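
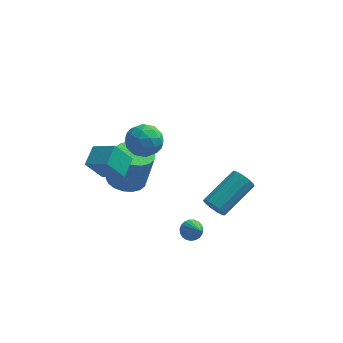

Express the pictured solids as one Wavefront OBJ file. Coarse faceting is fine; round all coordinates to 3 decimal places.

v -3.006 3.767 -4.156
v -2.124 3.982 -4.354
v -1.691 3.969 -2.443
v -2.574 3.753 -2.244
v -2.302 4.354 -4.311
v -1.869 4.341 -2.4
v -2.62 4.608 -4.238
v -2.187 4.595 -2.326
v -3.014 4.696 -4.148
v -2.581 4.683 -2.236
v -3.407 4.6 -4.059
v -2.974 4.587 -2.148
v -3.72 4.339 -3.99
v -3.287 4.326 -2.079
v -3.892 3.964 -3.954
v -3.459 3.951 -2.042
v -3.889 3.551 -3.957
v -3.456 3.538 -2.046
v -3.711 3.179 -4
v -3.278 3.166 -2.089
v -3.393 2.925 -4.074
v -2.96 2.912 -2.162
v -2.999 2.837 -4.164
v -2.566 2.824 -2.252
v -2.606 2.933 -4.252
v -2.173 2.92 -2.341
v -2.293 3.194 -4.321
v -1.86 3.181 -2.41
v -2.121 3.569 -4.358
v -1.688 3.556 -2.446
v -1.87 0.61 2.192
v -1.45 0.442 1.446
v -1.73 -0.742 2.574
v -1.31 -0.91 1.828
v -0.932 -0.416 2.44
v -1.018 0.42 2.204
v -2.162 -0.72 1.816
v -2.248 0.116 1.58
v -1.63 -0.38 1.213
v -0.87 -0.192 1.599
v -2.31 -0.108 2.421
v -1.55 0.08 2.807
v -1.672 0.645 1.785
v -1.508 -0.945 2.235
v -1.286 -0.654 2.595
v -1.039 -0.753 2.156
v -1.418 0.631 2.231
v -1.172 0.533 1.792
v -0.867 0.028 2.377
v -2.008 -0.833 2.228
v -1.762 -0.931 1.789
v -2.141 0.453 1.864
v -1.894 0.354 1.425
v -2.313 -0.328 1.643
v -1.531 0.063 1.21
v -1.449 -0.732 1.435
v -1.95 -0.62 1.428
v -2 -0.129 1.289
v -1.084 0.173 1.437
v -1.002 -0.621 1.661
v -0.78 -0.331 2.021
v -0.831 0.16 1.882
v -1.191 -0.31 1.3
v -2.178 0.321 2.359
v -2.096 -0.473 2.583
v -2.349 -0.46 2.138
v -2.4 0.031 1.999
v -1.731 0.432 2.585
v -1.649 -0.363 2.81
v -1.18 -0.171 2.731
v -1.23 0.32 2.592
v -1.989 0.01 2.72
v -2.811 -2.289 2.16
v -2.612 -1.366 2.571
v -3.807 -1.85 1.655
v -3.609 -0.927 2.067
v -2.151 -1.973 1.133
v -1.953 -1.05 1.545
v -3.148 -1.534 0.629
v -2.949 -0.611 1.04
v 1.457 -1.274 -1.127
v 1.735 -1.698 -0.826
v 2.841 -0.351 0.049
v 2.563 0.074 -0.253
v 1.907 -1.655 -1.108
v 3.012 -0.308 -0.233
v 1.935 -1.492 -1.396
v 3.041 -0.144 -0.521
v 1.812 -1.259 -1.599
v 2.918 0.088 -0.724
v 1.576 -1.031 -1.652
v 2.682 0.316 -0.777
v 1.302 -0.88 -1.538
v 2.408 0.468 -0.664
v 1.078 -0.854 -1.294
v 2.184 0.493 -0.42
v 0.974 -0.961 -0.998
v 2.08 0.386 -0.123
v 1.023 -1.168 -0.742
v 2.129 0.179 0.133
v 1.21 -1.408 -0.608
v 2.316 -0.061 0.266
v 1.476 -1.605 -0.64
v 2.582 -0.258 0.235
v 0.553 -1.483 -2.561
v 0.775 -1.717 -2.981
v 1.047 -2.237 -1.879
v 0.927 -1.567 -2.926
v 1.015 -1.403 -2.807
v 1.022 -1.252 -2.646
v 0.948 -1.142 -2.471
v 0.806 -1.091 -2.31
v 0.62 -1.107 -2.193
v 0.422 -1.188 -2.14
v 0.247 -1.321 -2.159
v 0.125 -1.481 -2.248
v 0.076 -1.642 -2.39
v 0.11 -1.775 -2.563
v 0.221 -1.858 -2.734
v 0.389 -1.876 -2.876
v 0.585 -1.826 -2.963
f 2 1 5
f 2 5 3
f 3 5 6
f 3 6 4
f 5 1 7
f 5 7 6
f 6 7 8
f 6 8 4
f 7 1 9
f 7 9 8
f 8 9 10
f 8 10 4
f 9 1 11
f 9 11 10
f 10 11 12
f 10 12 4
f 11 1 13
f 11 13 12
f 12 13 14
f 12 14 4
f 13 1 15
f 13 15 14
f 14 15 16
f 14 16 4
f 15 1 17
f 15 17 16
f 16 17 18
f 16 18 4
f 17 1 19
f 17 19 18
f 18 19 20
f 18 20 4
f 19 1 21
f 19 21 20
f 20 21 22
f 20 22 4
f 21 1 23
f 21 23 22
f 22 23 24
f 22 24 4
f 23 1 25
f 23 25 24
f 24 25 26
f 24 26 4
f 25 1 27
f 25 27 26
f 26 27 28
f 26 28 4
f 27 1 29
f 27 29 28
f 28 29 30
f 28 30 4
f 29 1 2
f 29 2 30
f 30 2 3
f 30 3 4
f 31 68 47
f 68 42 71
f 47 71 36
f 68 71 47
f 31 47 43
f 47 36 48
f 43 48 32
f 47 48 43
f 31 43 52
f 43 32 53
f 52 53 38
f 43 53 52
f 31 52 64
f 52 38 67
f 64 67 41
f 52 67 64
f 31 64 68
f 64 41 72
f 68 72 42
f 64 72 68
f 32 48 59
f 48 36 62
f 59 62 40
f 48 62 59
f 36 71 49
f 71 42 70
f 49 70 35
f 71 70 49
f 42 72 69
f 72 41 65
f 69 65 33
f 72 65 69
f 41 67 66
f 67 38 54
f 66 54 37
f 67 54 66
f 38 53 58
f 53 32 55
f 58 55 39
f 53 55 58
f 34 60 46
f 60 40 61
f 46 61 35
f 60 61 46
f 34 46 44
f 46 35 45
f 44 45 33
f 46 45 44
f 34 44 51
f 44 33 50
f 51 50 37
f 44 50 51
f 34 51 56
f 51 37 57
f 56 57 39
f 51 57 56
f 34 56 60
f 56 39 63
f 60 63 40
f 56 63 60
f 35 61 49
f 61 40 62
f 49 62 36
f 61 62 49
f 33 45 69
f 45 35 70
f 69 70 42
f 45 70 69
f 37 50 66
f 50 33 65
f 66 65 41
f 50 65 66
f 39 57 58
f 57 37 54
f 58 54 38
f 57 54 58
f 40 63 59
f 63 39 55
f 59 55 32
f 63 55 59
f 74 76 73
f 77 74 73
f 73 76 75
f 75 77 73
f 74 80 76
f 78 74 77
f 78 80 74
f 76 80 75
f 79 77 75
f 75 80 79
f 79 78 77
f 80 78 79
f 82 81 85
f 82 85 83
f 83 85 86
f 83 86 84
f 85 81 87
f 85 87 86
f 86 87 88
f 86 88 84
f 87 81 89
f 87 89 88
f 88 89 90
f 88 90 84
f 89 81 91
f 89 91 90
f 90 91 92
f 90 92 84
f 91 81 93
f 91 93 92
f 92 93 94
f 92 94 84
f 93 81 95
f 93 95 94
f 94 95 96
f 94 96 84
f 95 81 97
f 95 97 96
f 96 97 98
f 96 98 84
f 97 81 99
f 97 99 98
f 98 99 100
f 98 100 84
f 99 81 101
f 99 101 100
f 100 101 102
f 100 102 84
f 101 81 103
f 101 103 102
f 102 103 104
f 102 104 84
f 103 81 82
f 103 82 104
f 104 82 83
f 104 83 84
f 106 105 108
f 106 108 107
f 108 105 109
f 108 109 107
f 109 105 110
f 109 110 107
f 110 105 111
f 110 111 107
f 111 105 112
f 111 112 107
f 112 105 113
f 112 113 107
f 113 105 114
f 113 114 107
f 114 105 115
f 114 115 107
f 115 105 116
f 115 116 107
f 116 105 117
f 116 117 107
f 117 105 118
f 117 118 107
f 118 105 119
f 118 119 107
f 119 105 120
f 119 120 107
f 120 105 121
f 120 121 107
f 121 105 106
f 121 106 107



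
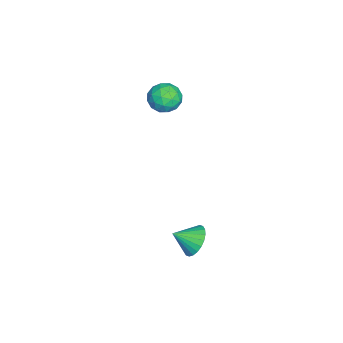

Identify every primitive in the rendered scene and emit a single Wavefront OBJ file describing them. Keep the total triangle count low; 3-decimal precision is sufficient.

v -4.452 -1.585 2.867
v -3.969 -0.822 2.392
v -3.671 -2.678 1.908
v -3.188 -1.915 1.433
v -2.966 -2.133 2.404
v -3.448 -1.458 2.997
v -4.192 -2.042 1.303
v -4.674 -1.367 1.896
v -3.808 -1.105 1.425
v -3.05 -1.161 2.105
v -4.59 -2.339 2.195
v -3.832 -2.395 2.875
v -4.279 -1.108 2.714
v -3.361 -2.392 1.586
v -3.231 -2.52 2.157
v -2.947 -2.072 1.877
v -3.972 -1.481 3.069
v -3.689 -1.033 2.79
v -3.099 -1.803 2.797
v -3.951 -2.467 1.51
v -3.668 -2.019 1.231
v -4.693 -1.428 2.423
v -4.409 -0.98 2.143
v -4.541 -1.697 1.503
v -3.9 -0.826 1.866
v -3.442 -1.468 1.302
v -4.032 -1.543 1.226
v -4.315 -1.146 1.575
v -3.455 -0.859 2.266
v -2.996 -1.501 1.702
v -2.865 -1.629 2.273
v -3.149 -1.232 2.621
v -3.361 -1.025 1.698
v -4.644 -1.999 2.598
v -4.185 -2.641 2.034
v -4.491 -2.268 1.679
v -4.775 -1.871 2.027
v -4.198 -2.032 2.998
v -3.74 -2.674 2.434
v -3.325 -2.354 2.725
v -3.608 -1.957 3.074
v -4.279 -2.475 2.602
v 3.033 1.035 -3.341
v 3.828 1.523 -2.98
v 3.367 -0.055 -2.599
v 3.555 1.618 -2.718
v 3.203 1.624 -2.551
v 2.824 1.541 -2.504
v 2.478 1.38 -2.584
v 2.216 1.167 -2.78
v 2.079 0.934 -3.061
v 2.087 0.716 -3.385
v 2.239 0.547 -3.702
v 2.512 0.452 -3.964
v 2.864 0.446 -4.131
v 3.243 0.529 -4.178
v 3.589 0.69 -4.097
v 3.851 0.903 -3.902
v 3.988 1.136 -3.621
v 3.98 1.354 -3.297
f 1 38 17
f 38 12 41
f 17 41 6
f 38 41 17
f 1 17 13
f 17 6 18
f 13 18 2
f 17 18 13
f 1 13 22
f 13 2 23
f 22 23 8
f 13 23 22
f 1 22 34
f 22 8 37
f 34 37 11
f 22 37 34
f 1 34 38
f 34 11 42
f 38 42 12
f 34 42 38
f 2 18 29
f 18 6 32
f 29 32 10
f 18 32 29
f 6 41 19
f 41 12 40
f 19 40 5
f 41 40 19
f 12 42 39
f 42 11 35
f 39 35 3
f 42 35 39
f 11 37 36
f 37 8 24
f 36 24 7
f 37 24 36
f 8 23 28
f 23 2 25
f 28 25 9
f 23 25 28
f 4 30 16
f 30 10 31
f 16 31 5
f 30 31 16
f 4 16 14
f 16 5 15
f 14 15 3
f 16 15 14
f 4 14 21
f 14 3 20
f 21 20 7
f 14 20 21
f 4 21 26
f 21 7 27
f 26 27 9
f 21 27 26
f 4 26 30
f 26 9 33
f 30 33 10
f 26 33 30
f 5 31 19
f 31 10 32
f 19 32 6
f 31 32 19
f 3 15 39
f 15 5 40
f 39 40 12
f 15 40 39
f 7 20 36
f 20 3 35
f 36 35 11
f 20 35 36
f 9 27 28
f 27 7 24
f 28 24 8
f 27 24 28
f 10 33 29
f 33 9 25
f 29 25 2
f 33 25 29
f 44 43 46
f 44 46 45
f 46 43 47
f 46 47 45
f 47 43 48
f 47 48 45
f 48 43 49
f 48 49 45
f 49 43 50
f 49 50 45
f 50 43 51
f 50 51 45
f 51 43 52
f 51 52 45
f 52 43 53
f 52 53 45
f 53 43 54
f 53 54 45
f 54 43 55
f 54 55 45
f 55 43 56
f 55 56 45
f 56 43 57
f 56 57 45
f 57 43 58
f 57 58 45
f 58 43 59
f 58 59 45
f 59 43 60
f 59 60 45
f 60 43 44
f 60 44 45



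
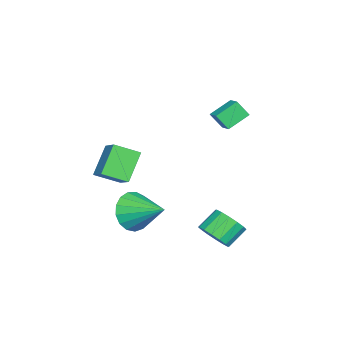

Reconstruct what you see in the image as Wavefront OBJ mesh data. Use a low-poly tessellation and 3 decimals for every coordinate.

v -0.632 1.873 -2.302
v -0.03 2.007 -1.747
v -0.805 2.501 -1.024
v -1.408 2.367 -1.578
v -0.035 2.359 -1.993
v -0.81 2.853 -1.27
v -0.2 2.581 -2.322
v -0.975 3.075 -1.599
v -0.481 2.613 -2.645
v -1.256 3.107 -1.922
v -0.802 2.447 -2.876
v -1.578 2.941 -2.153
v -1.078 2.127 -2.954
v -1.854 2.621 -2.231
v -1.235 1.739 -2.856
v -2.01 2.233 -2.133
v -1.23 1.387 -2.61
v -2.005 1.881 -1.887
v -1.065 1.165 -2.281
v -1.84 1.659 -1.558
v -0.784 1.133 -1.958
v -1.559 1.627 -1.235
v -0.462 1.299 -1.727
v -1.238 1.793 -1.004
v -0.186 1.619 -1.649
v -0.962 2.113 -0.926
v -1.426 -3.916 -0.194
v -2.53 -3.792 1.039
v -1.912 -2.862 -0.735
v -3.016 -2.738 0.498
v -0.564 -3.162 0.502
v -1.668 -3.038 1.735
v -1.05 -2.108 -0.039
v -2.154 -1.984 1.194
v -0.919 -1.854 -1.753
v -0.417 -1.582 -2.646
v -0.401 -0.226 -0.967
v -0.886 -1.401 -2.711
v -1.363 -1.324 -2.557
v -1.739 -1.368 -2.218
v -1.926 -1.524 -1.773
v -1.883 -1.755 -1.323
v -1.619 -2.008 -0.972
v -1.194 -2.227 -0.8
v -0.707 -2.359 -0.846
v -0.268 -2.376 -1.1
v 0.022 -2.273 -1.503
v 0.096 -2.075 -1.964
v -0.062 -1.825 -2.377
v -3.585 0.598 3.323
v -4.413 1.237 3.891
v -3.675 1.138 2.584
v -4.504 1.777 3.152
v -3.016 1.083 3.608
v -3.845 1.722 4.176
v -3.107 1.623 2.869
v -3.935 2.262 3.437
f 2 1 5
f 2 5 3
f 3 5 6
f 3 6 4
f 5 1 7
f 5 7 6
f 6 7 8
f 6 8 4
f 7 1 9
f 7 9 8
f 8 9 10
f 8 10 4
f 9 1 11
f 9 11 10
f 10 11 12
f 10 12 4
f 11 1 13
f 11 13 12
f 12 13 14
f 12 14 4
f 13 1 15
f 13 15 14
f 14 15 16
f 14 16 4
f 15 1 17
f 15 17 16
f 16 17 18
f 16 18 4
f 17 1 19
f 17 19 18
f 18 19 20
f 18 20 4
f 19 1 21
f 19 21 20
f 20 21 22
f 20 22 4
f 21 1 23
f 21 23 22
f 22 23 24
f 22 24 4
f 23 1 25
f 23 25 24
f 24 25 26
f 24 26 4
f 25 1 2
f 25 2 26
f 26 2 3
f 26 3 4
f 28 30 27
f 31 28 27
f 27 30 29
f 29 31 27
f 28 34 30
f 32 28 31
f 32 34 28
f 30 34 29
f 33 31 29
f 29 34 33
f 33 32 31
f 34 32 33
f 36 35 38
f 36 38 37
f 38 35 39
f 38 39 37
f 39 35 40
f 39 40 37
f 40 35 41
f 40 41 37
f 41 35 42
f 41 42 37
f 42 35 43
f 42 43 37
f 43 35 44
f 43 44 37
f 44 35 45
f 44 45 37
f 45 35 46
f 45 46 37
f 46 35 47
f 46 47 37
f 47 35 48
f 47 48 37
f 48 35 49
f 48 49 37
f 49 35 36
f 49 36 37
f 51 53 50
f 54 51 50
f 50 53 52
f 52 54 50
f 51 57 53
f 55 51 54
f 55 57 51
f 53 57 52
f 56 54 52
f 52 57 56
f 56 55 54
f 57 55 56



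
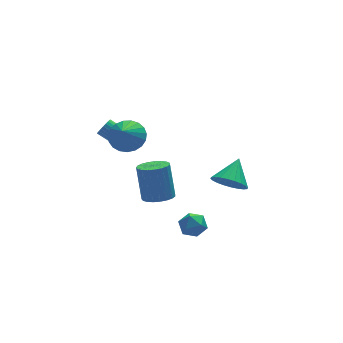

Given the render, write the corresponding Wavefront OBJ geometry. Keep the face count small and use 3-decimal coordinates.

v 0.644 1.391 -3.333
v 1.149 0.748 -3.066
v 1.141 1.526 -1.18
v 0.636 2.169 -1.447
v 1.388 0.994 -3.166
v 1.381 1.772 -1.28
v 1.499 1.308 -3.295
v 1.492 2.087 -1.41
v 1.462 1.637 -3.431
v 1.454 2.415 -1.546
v 1.283 1.923 -3.55
v 1.276 2.701 -1.664
v 0.994 2.117 -3.631
v 0.987 2.896 -1.746
v 0.644 2.186 -3.661
v 0.637 2.964 -1.775
v 0.295 2.117 -3.634
v 0.287 2.895 -1.748
v 0.005 1.922 -3.555
v -0.002 2.701 -1.669
v -0.174 1.636 -3.437
v -0.181 2.414 -1.551
v -0.212 1.307 -3.302
v -0.219 2.086 -1.416
v -0.102 0.993 -3.171
v -0.109 1.771 -1.286
v 0.138 0.747 -3.069
v 0.13 1.526 -1.184
v 0.464 0.613 -3.013
v 0.457 1.391 -1.127
v 0.822 0.613 -3.011
v 0.814 1.392 -1.126
v 3.379 -1.256 -0.959
v 4.121 -1.333 -1.58
v 4.261 -0.324 -0.021
v 3.942 -1.028 -1.715
v 3.678 -0.758 -1.736
v 3.369 -0.563 -1.638
v 3.061 -0.474 -1.437
v 2.801 -0.505 -1.163
v 2.629 -0.649 -0.858
v 2.572 -0.886 -0.569
v 2.637 -1.18 -0.339
v 2.816 -1.485 -0.203
v 3.08 -1.755 -0.183
v 3.39 -1.949 -0.281
v 3.698 -2.038 -0.482
v 3.957 -2.008 -0.756
v 4.129 -1.863 -1.06
v 4.186 -1.626 -1.35
v -1.628 -0.652 3.467
v -0.782 -0.658 3.876
v -2.132 -1.388 4.493
v -0.944 -0.336 4.028
v -1.224 -0.069 4.083
v -1.573 0.098 4.032
v -1.933 0.135 3.882
v -2.239 0.036 3.661
v -2.44 -0.182 3.406
v -2.501 -0.481 3.162
v -2.411 -0.809 2.97
v -2.185 -1.111 2.864
v -1.864 -1.332 2.863
v -1.501 -1.437 2.966
v -1.161 -1.405 3.155
v -0.901 -1.243 3.398
v -0.767 -0.979 3.654
v 0.064 -3.076 -1.491
v 0.496 -2.789 -2.057
v 0.904 -3.971 -1.303
v 1.336 -3.684 -1.869
v 1.254 -3.294 -1.213
v 0.735 -2.741 -1.329
v 0.665 -4.019 -2.031
v 0.146 -3.466 -2.147
v 0.867 -3.372 -2.391
v 1.232 -2.924 -1.885
v 0.168 -3.836 -1.475
v 0.533 -3.388 -0.969
v -1.133 0.967 1.799
v -0.833 0.937 2.222
v -1.707 1.823 2.905
v -2.007 1.853 2.481
v -0.749 1.094 2.125
v -1.623 1.98 2.808
v -0.723 1.232 1.979
v -1.598 2.118 2.661
v -0.76 1.33 1.805
v -1.635 2.216 2.487
v -0.854 1.372 1.63
v -1.728 2.258 2.312
v -0.99 1.353 1.481
v -1.864 2.239 2.163
v -1.148 1.275 1.38
v -2.022 2.161 2.062
v -1.303 1.15 1.343
v -2.178 2.036 2.025
v -1.433 0.997 1.375
v -2.307 1.883 2.058
v -1.517 0.84 1.472
v -2.391 1.726 2.155
v -1.542 0.702 1.619
v -2.417 1.588 2.301
v -1.505 0.604 1.793
v -2.38 1.49 2.475
v -1.412 0.562 1.968
v -2.286 1.448 2.65
v -1.276 0.581 2.117
v -2.15 1.467 2.799
v -1.118 0.659 2.218
v -1.992 1.545 2.9
v -0.962 0.784 2.255
v -1.837 1.67 2.937
f 2 1 5
f 2 5 3
f 3 5 6
f 3 6 4
f 5 1 7
f 5 7 6
f 6 7 8
f 6 8 4
f 7 1 9
f 7 9 8
f 8 9 10
f 8 10 4
f 9 1 11
f 9 11 10
f 10 11 12
f 10 12 4
f 11 1 13
f 11 13 12
f 12 13 14
f 12 14 4
f 13 1 15
f 13 15 14
f 14 15 16
f 14 16 4
f 15 1 17
f 15 17 16
f 16 17 18
f 16 18 4
f 17 1 19
f 17 19 18
f 18 19 20
f 18 20 4
f 19 1 21
f 19 21 20
f 20 21 22
f 20 22 4
f 21 1 23
f 21 23 22
f 22 23 24
f 22 24 4
f 23 1 25
f 23 25 24
f 24 25 26
f 24 26 4
f 25 1 27
f 25 27 26
f 26 27 28
f 26 28 4
f 27 1 29
f 27 29 28
f 28 29 30
f 28 30 4
f 29 1 31
f 29 31 30
f 30 31 32
f 30 32 4
f 31 1 2
f 31 2 32
f 32 2 3
f 32 3 4
f 34 33 36
f 34 36 35
f 36 33 37
f 36 37 35
f 37 33 38
f 37 38 35
f 38 33 39
f 38 39 35
f 39 33 40
f 39 40 35
f 40 33 41
f 40 41 35
f 41 33 42
f 41 42 35
f 42 33 43
f 42 43 35
f 43 33 44
f 43 44 35
f 44 33 45
f 44 45 35
f 45 33 46
f 45 46 35
f 46 33 47
f 46 47 35
f 47 33 48
f 47 48 35
f 48 33 49
f 48 49 35
f 49 33 50
f 49 50 35
f 50 33 34
f 50 34 35
f 52 51 54
f 52 54 53
f 54 51 55
f 54 55 53
f 55 51 56
f 55 56 53
f 56 51 57
f 56 57 53
f 57 51 58
f 57 58 53
f 58 51 59
f 58 59 53
f 59 51 60
f 59 60 53
f 60 51 61
f 60 61 53
f 61 51 62
f 61 62 53
f 62 51 63
f 62 63 53
f 63 51 64
f 63 64 53
f 64 51 65
f 64 65 53
f 65 51 66
f 65 66 53
f 66 51 67
f 66 67 53
f 67 51 52
f 67 52 53
f 68 79 73
f 68 73 69
f 68 69 75
f 68 75 78
f 68 78 79
f 69 73 77
f 73 79 72
f 79 78 70
f 78 75 74
f 75 69 76
f 71 77 72
f 71 72 70
f 71 70 74
f 71 74 76
f 71 76 77
f 72 77 73
f 70 72 79
f 74 70 78
f 76 74 75
f 77 76 69
f 81 80 84
f 81 84 82
f 82 84 85
f 82 85 83
f 84 80 86
f 84 86 85
f 85 86 87
f 85 87 83
f 86 80 88
f 86 88 87
f 87 88 89
f 87 89 83
f 88 80 90
f 88 90 89
f 89 90 91
f 89 91 83
f 90 80 92
f 90 92 91
f 91 92 93
f 91 93 83
f 92 80 94
f 92 94 93
f 93 94 95
f 93 95 83
f 94 80 96
f 94 96 95
f 95 96 97
f 95 97 83
f 96 80 98
f 96 98 97
f 97 98 99
f 97 99 83
f 98 80 100
f 98 100 99
f 99 100 101
f 99 101 83
f 100 80 102
f 100 102 101
f 101 102 103
f 101 103 83
f 102 80 104
f 102 104 103
f 103 104 105
f 103 105 83
f 104 80 106
f 104 106 105
f 105 106 107
f 105 107 83
f 106 80 108
f 106 108 107
f 107 108 109
f 107 109 83
f 108 80 110
f 108 110 109
f 109 110 111
f 109 111 83
f 110 80 112
f 110 112 111
f 111 112 113
f 111 113 83
f 112 80 81
f 112 81 113
f 113 81 82
f 113 82 83



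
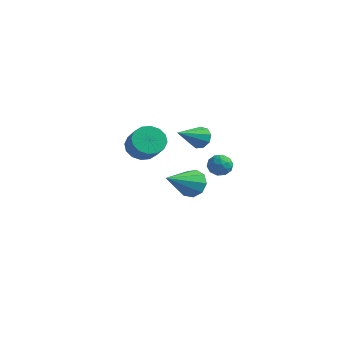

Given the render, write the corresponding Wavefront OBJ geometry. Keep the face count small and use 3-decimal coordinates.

v -3.807 0.267 0.841
v -3.169 0.92 0.618
v -2.255 0.347 1.557
v -2.893 -0.307 1.779
v -3.424 1.113 0.985
v -2.51 0.54 1.923
v -3.782 1.079 1.313
v -2.868 0.506 2.251
v -4.147 0.828 1.514
v -3.233 0.255 2.453
v -4.42 0.426 1.535
v -3.506 -0.147 2.474
v -4.529 -0.019 1.37
v -3.616 -0.592 2.309
v -4.445 -0.387 1.063
v -3.531 -0.96 2.002
v -4.19 -0.58 0.697
v -3.276 -1.153 1.635
v -3.832 -0.546 0.369
v -2.918 -1.119 1.307
v -3.467 -0.295 0.167
v -2.553 -0.868 1.106
v -3.194 0.107 0.146
v -2.28 -0.466 1.085
v -3.084 0.552 0.311
v -2.171 -0.021 1.25
v -1.487 2.098 1.412
v -1.038 1.767 0.956
v -1.753 0.502 2.308
v -0.787 1.942 1.343
v -0.864 2.19 1.761
v -1.232 2.395 2.016
v -1.719 2.461 1.989
v -2.098 2.357 1.691
v -2.19 2.132 1.263
v -1.954 1.891 0.904
v -1.498 1.747 0.783
v -1.215 3.31 -1.023
v -0.5 3.428 -0.993
v -1.08 2.332 -0.387
v -0.365 2.45 -0.357
v -0.82 2.889 -0.001
v -0.904 3.493 -0.394
v -0.676 2.267 -0.986
v -0.76 2.871 -1.379
v -0.167 2.784 -0.971
v -0.256 3.168 -0.361
v -1.324 2.592 -1.019
v -1.413 2.976 -0.409
v -0.87 3.455 -1.064
v -0.71 2.305 -0.316
v -0.978 2.563 -0.107
v -0.558 2.633 -0.089
v -1.107 3.493 -0.711
v -0.686 3.562 -0.694
v -0.875 3.245 -0.111
v -0.894 2.198 -0.686
v -0.473 2.267 -0.669
v -1.022 3.127 -1.291
v -0.602 3.197 -1.273
v -0.705 2.515 -1.269
v -0.253 3.145 -1.033
v -0.174 2.571 -0.659
v -0.357 2.463 -1.029
v -0.406 2.818 -1.26
v -0.306 3.371 -0.675
v -0.226 2.797 -0.301
v -0.494 3.054 -0.092
v -0.543 3.409 -0.323
v -0.11 2.993 -0.662
v -1.354 2.963 -1.079
v -1.274 2.389 -0.705
v -1.037 2.351 -1.057
v -1.086 2.706 -1.288
v -1.406 3.189 -0.721
v -1.327 2.615 -0.347
v -1.174 2.942 -0.12
v -1.223 3.297 -0.351
v -1.47 2.767 -0.718
v 1.746 -2.951 1.21
v 2.56 -2.897 1.447
v 1.554 -4.789 2.29
v 2.221 -2.632 1.838
v 1.659 -2.516 1.935
v 1.138 -2.604 1.692
v 0.901 -2.855 1.224
v 1.06 -3.151 0.749
v 1.539 -3.353 0.49
v 2.115 -3.368 0.567
v 2.518 -3.188 0.945
f 2 1 5
f 2 5 3
f 3 5 6
f 3 6 4
f 5 1 7
f 5 7 6
f 6 7 8
f 6 8 4
f 7 1 9
f 7 9 8
f 8 9 10
f 8 10 4
f 9 1 11
f 9 11 10
f 10 11 12
f 10 12 4
f 11 1 13
f 11 13 12
f 12 13 14
f 12 14 4
f 13 1 15
f 13 15 14
f 14 15 16
f 14 16 4
f 15 1 17
f 15 17 16
f 16 17 18
f 16 18 4
f 17 1 19
f 17 19 18
f 18 19 20
f 18 20 4
f 19 1 21
f 19 21 20
f 20 21 22
f 20 22 4
f 21 1 23
f 21 23 22
f 22 23 24
f 22 24 4
f 23 1 25
f 23 25 24
f 24 25 26
f 24 26 4
f 25 1 2
f 25 2 26
f 26 2 3
f 26 3 4
f 28 27 30
f 28 30 29
f 30 27 31
f 30 31 29
f 31 27 32
f 31 32 29
f 32 27 33
f 32 33 29
f 33 27 34
f 33 34 29
f 34 27 35
f 34 35 29
f 35 27 36
f 35 36 29
f 36 27 37
f 36 37 29
f 37 27 28
f 37 28 29
f 38 75 54
f 75 49 78
f 54 78 43
f 75 78 54
f 38 54 50
f 54 43 55
f 50 55 39
f 54 55 50
f 38 50 59
f 50 39 60
f 59 60 45
f 50 60 59
f 38 59 71
f 59 45 74
f 71 74 48
f 59 74 71
f 38 71 75
f 71 48 79
f 75 79 49
f 71 79 75
f 39 55 66
f 55 43 69
f 66 69 47
f 55 69 66
f 43 78 56
f 78 49 77
f 56 77 42
f 78 77 56
f 49 79 76
f 79 48 72
f 76 72 40
f 79 72 76
f 48 74 73
f 74 45 61
f 73 61 44
f 74 61 73
f 45 60 65
f 60 39 62
f 65 62 46
f 60 62 65
f 41 67 53
f 67 47 68
f 53 68 42
f 67 68 53
f 41 53 51
f 53 42 52
f 51 52 40
f 53 52 51
f 41 51 58
f 51 40 57
f 58 57 44
f 51 57 58
f 41 58 63
f 58 44 64
f 63 64 46
f 58 64 63
f 41 63 67
f 63 46 70
f 67 70 47
f 63 70 67
f 42 68 56
f 68 47 69
f 56 69 43
f 68 69 56
f 40 52 76
f 52 42 77
f 76 77 49
f 52 77 76
f 44 57 73
f 57 40 72
f 73 72 48
f 57 72 73
f 46 64 65
f 64 44 61
f 65 61 45
f 64 61 65
f 47 70 66
f 70 46 62
f 66 62 39
f 70 62 66
f 81 80 83
f 81 83 82
f 83 80 84
f 83 84 82
f 84 80 85
f 84 85 82
f 85 80 86
f 85 86 82
f 86 80 87
f 86 87 82
f 87 80 88
f 87 88 82
f 88 80 89
f 88 89 82
f 89 80 90
f 89 90 82
f 90 80 81
f 90 81 82



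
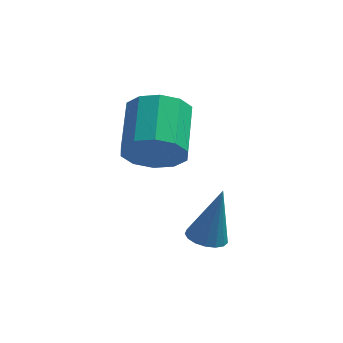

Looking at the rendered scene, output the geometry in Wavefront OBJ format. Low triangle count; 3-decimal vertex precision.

v 0.293 0.414 -3.168
v 0.921 0.619 -3.368
v 0.767 0.846 -1.232
v 0.739 0.894 -3.385
v 0.455 1.059 -3.352
v 0.134 1.076 -3.277
v -0.151 0.941 -3.178
v -0.334 0.686 -3.076
v -0.373 0.368 -2.995
v -0.259 0.061 -2.954
v -0.019 -0.166 -2.962
v 0.293 -0.26 -3.018
v 0.605 -0.199 -3.107
v 0.845 0.002 -3.211
v 0.96 0.297 -3.305
v -1.377 1.228 0.103
v -0.792 1.558 -0.743
v -0.779 3.362 -0.029
v -1.363 3.032 0.817
v -1.438 1.625 -0.899
v -1.424 3.429 -0.186
v -2.06 1.54 -0.673
v -2.046 3.344 0.04
v -2.421 1.336 -0.15
v -2.408 3.14 0.563
v -2.383 1.091 0.47
v -2.37 2.895 1.183
v -1.961 0.898 0.949
v -1.948 2.702 1.663
v -1.316 0.831 1.106
v -1.302 2.635 1.819
v -0.694 0.916 0.88
v -0.68 2.72 1.593
v -0.332 1.12 0.357
v -0.319 2.924 1.07
v -0.37 1.365 -0.263
v -0.357 3.169 0.45
f 2 1 4
f 2 4 3
f 4 1 5
f 4 5 3
f 5 1 6
f 5 6 3
f 6 1 7
f 6 7 3
f 7 1 8
f 7 8 3
f 8 1 9
f 8 9 3
f 9 1 10
f 9 10 3
f 10 1 11
f 10 11 3
f 11 1 12
f 11 12 3
f 12 1 13
f 12 13 3
f 13 1 14
f 13 14 3
f 14 1 15
f 14 15 3
f 15 1 2
f 15 2 3
f 17 16 20
f 17 20 18
f 18 20 21
f 18 21 19
f 20 16 22
f 20 22 21
f 21 22 23
f 21 23 19
f 22 16 24
f 22 24 23
f 23 24 25
f 23 25 19
f 24 16 26
f 24 26 25
f 25 26 27
f 25 27 19
f 26 16 28
f 26 28 27
f 27 28 29
f 27 29 19
f 28 16 30
f 28 30 29
f 29 30 31
f 29 31 19
f 30 16 32
f 30 32 31
f 31 32 33
f 31 33 19
f 32 16 34
f 32 34 33
f 33 34 35
f 33 35 19
f 34 16 36
f 34 36 35
f 35 36 37
f 35 37 19
f 36 16 17
f 36 17 37
f 37 17 18
f 37 18 19



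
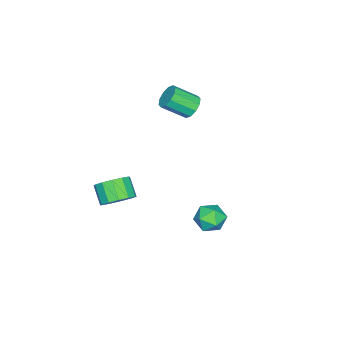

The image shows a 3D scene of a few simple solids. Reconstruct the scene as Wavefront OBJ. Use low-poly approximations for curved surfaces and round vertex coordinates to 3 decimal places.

v 2.165 -2.77 -3.58
v 2.669 -2.473 -2.991
v 2.158 -3.073 -2.251
v 1.655 -3.37 -2.84
v 2.302 -2.183 -3.009
v 1.792 -2.783 -2.27
v 1.892 -2.08 -3.208
v 1.382 -2.679 -2.469
v 1.569 -2.196 -3.526
v 1.058 -2.795 -2.787
v 1.435 -2.494 -3.86
v 0.924 -3.093 -3.121
v 1.533 -2.88 -4.106
v 1.022 -3.479 -3.366
v 1.831 -3.231 -4.184
v 1.321 -3.83 -3.445
v 2.236 -3.436 -4.07
v 1.726 -4.035 -3.331
v 2.619 -3.429 -3.801
v 2.108 -4.029 -3.062
v 2.857 -3.214 -3.461
v 2.346 -3.813 -2.722
v 2.876 -2.857 -3.159
v 2.365 -3.457 -2.42
v -1.479 -1.021 0.817
v -0.984 -1.064 0.414
v -0.445 -2.022 1.181
v -0.941 -1.979 1.583
v -0.895 -0.794 0.689
v -0.356 -1.752 1.456
v -1.029 -0.611 1.013
v -0.49 -1.569 1.779
v -1.335 -0.584 1.262
v -0.797 -1.542 2.028
v -1.697 -0.724 1.34
v -1.158 -1.682 2.107
v -1.975 -0.978 1.219
v -1.436 -1.936 1.986
v -2.064 -1.248 0.944
v -1.525 -2.206 1.711
v -1.93 -1.431 0.621
v -1.391 -2.389 1.387
v -1.623 -1.458 0.372
v -1.085 -2.416 1.138
v -1.262 -1.318 0.293
v -0.723 -2.276 1.06
v 3.297 2.704 -1.492
v 3.645 3.168 -1.005
v 4.155 1.852 -1.295
v 4.503 2.316 -0.808
v 3.831 2.017 -0.63
v 3.301 2.543 -0.752
v 4.499 2.477 -1.548
v 3.969 3.003 -1.67
v 4.388 3.028 -1.04
v 3.975 2.743 -0.473
v 3.825 2.277 -1.827
v 3.412 1.992 -1.26
f 2 1 5
f 2 5 3
f 3 5 6
f 3 6 4
f 5 1 7
f 5 7 6
f 6 7 8
f 6 8 4
f 7 1 9
f 7 9 8
f 8 9 10
f 8 10 4
f 9 1 11
f 9 11 10
f 10 11 12
f 10 12 4
f 11 1 13
f 11 13 12
f 12 13 14
f 12 14 4
f 13 1 15
f 13 15 14
f 14 15 16
f 14 16 4
f 15 1 17
f 15 17 16
f 16 17 18
f 16 18 4
f 17 1 19
f 17 19 18
f 18 19 20
f 18 20 4
f 19 1 21
f 19 21 20
f 20 21 22
f 20 22 4
f 21 1 23
f 21 23 22
f 22 23 24
f 22 24 4
f 23 1 2
f 23 2 24
f 24 2 3
f 24 3 4
f 26 25 29
f 26 29 27
f 27 29 30
f 27 30 28
f 29 25 31
f 29 31 30
f 30 31 32
f 30 32 28
f 31 25 33
f 31 33 32
f 32 33 34
f 32 34 28
f 33 25 35
f 33 35 34
f 34 35 36
f 34 36 28
f 35 25 37
f 35 37 36
f 36 37 38
f 36 38 28
f 37 25 39
f 37 39 38
f 38 39 40
f 38 40 28
f 39 25 41
f 39 41 40
f 40 41 42
f 40 42 28
f 41 25 43
f 41 43 42
f 42 43 44
f 42 44 28
f 43 25 45
f 43 45 44
f 44 45 46
f 44 46 28
f 45 25 26
f 45 26 46
f 46 26 27
f 46 27 28
f 47 58 52
f 47 52 48
f 47 48 54
f 47 54 57
f 47 57 58
f 48 52 56
f 52 58 51
f 58 57 49
f 57 54 53
f 54 48 55
f 50 56 51
f 50 51 49
f 50 49 53
f 50 53 55
f 50 55 56
f 51 56 52
f 49 51 58
f 53 49 57
f 55 53 54
f 56 55 48



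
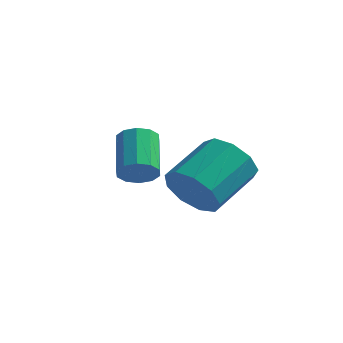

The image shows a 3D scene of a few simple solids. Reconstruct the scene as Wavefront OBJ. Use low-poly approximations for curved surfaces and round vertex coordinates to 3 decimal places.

v -2.066 1.176 1.054
v -1.496 1.337 1.238
v -2.084 2.465 2.071
v -2.654 2.304 1.886
v -1.577 1.531 0.918
v -2.164 2.659 1.75
v -1.844 1.59 0.65
v -2.431 2.718 1.482
v -2.196 1.491 0.536
v -2.783 2.619 1.368
v -2.498 1.271 0.62
v -3.086 2.399 1.452
v -2.636 1.015 0.869
v -3.224 2.143 1.702
v -2.556 0.821 1.19
v -3.143 1.949 2.022
v -2.289 0.762 1.458
v -2.876 1.89 2.29
v -1.937 0.861 1.572
v -2.524 1.989 2.404
v -1.634 1.081 1.488
v -2.222 2.209 2.32
v -0.017 0.272 1.114
v 0.254 -0.184 1.866
v 0.688 1.312 2.617
v 0.417 1.768 1.866
v 0.736 -0.123 1.466
v 1.17 1.374 2.217
v 0.866 0.123 0.901
v 1.299 1.62 1.652
v 0.582 0.439 0.436
v 1.016 1.935 1.188
v 0.018 0.676 0.289
v 0.452 2.173 1.04
v -0.562 0.724 0.527
v -0.128 2.221 1.279
v -0.887 0.561 1.041
v -0.453 2.057 1.792
v -0.805 0.262 1.589
v -0.371 1.759 2.34
v -0.354 -0.032 1.914
v 0.08 1.464 2.666
f 2 1 5
f 2 5 3
f 3 5 6
f 3 6 4
f 5 1 7
f 5 7 6
f 6 7 8
f 6 8 4
f 7 1 9
f 7 9 8
f 8 9 10
f 8 10 4
f 9 1 11
f 9 11 10
f 10 11 12
f 10 12 4
f 11 1 13
f 11 13 12
f 12 13 14
f 12 14 4
f 13 1 15
f 13 15 14
f 14 15 16
f 14 16 4
f 15 1 17
f 15 17 16
f 16 17 18
f 16 18 4
f 17 1 19
f 17 19 18
f 18 19 20
f 18 20 4
f 19 1 21
f 19 21 20
f 20 21 22
f 20 22 4
f 21 1 2
f 21 2 22
f 22 2 3
f 22 3 4
f 24 23 27
f 24 27 25
f 25 27 28
f 25 28 26
f 27 23 29
f 27 29 28
f 28 29 30
f 28 30 26
f 29 23 31
f 29 31 30
f 30 31 32
f 30 32 26
f 31 23 33
f 31 33 32
f 32 33 34
f 32 34 26
f 33 23 35
f 33 35 34
f 34 35 36
f 34 36 26
f 35 23 37
f 35 37 36
f 36 37 38
f 36 38 26
f 37 23 39
f 37 39 38
f 38 39 40
f 38 40 26
f 39 23 41
f 39 41 40
f 40 41 42
f 40 42 26
f 41 23 24
f 41 24 42
f 42 24 25
f 42 25 26



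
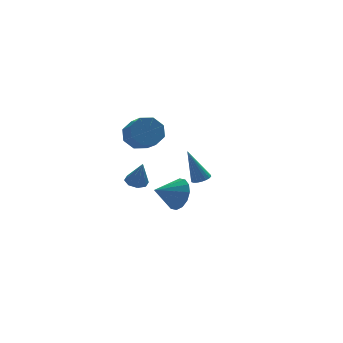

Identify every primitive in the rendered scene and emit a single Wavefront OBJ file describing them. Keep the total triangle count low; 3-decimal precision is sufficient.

v 0.944 3.822 2.317
v 1.43 4.325 3.004
v 1.502 3.18 3.79
v 1.016 2.678 3.103
v 0.687 4.346 3.105
v 0.759 3.202 3.89
v 0.094 4.061 2.744
v 0.167 2.916 3.529
v -0 3.636 2.133
v 0.072 2.491 2.918
v 0.458 3.32 1.63
v 0.53 2.175 2.416
v 1.201 3.298 1.53
v 1.273 2.154 2.315
v 1.793 3.584 1.891
v 1.866 2.439 2.676
v 1.888 4.009 2.502
v 1.96 2.864 3.287
v 0.54 -3.186 1.6
v 0.957 -3.587 2.403
v -0.74 -3.314 2.2
v 0.95 -3.083 2.495
v 0.833 -2.607 2.348
v 0.637 -2.285 2
v 0.416 -2.205 1.545
v 0.228 -2.387 1.105
v 0.123 -2.784 0.797
v 0.131 -3.288 0.704
v 0.248 -3.764 0.852
v 0.443 -4.086 1.2
v 0.665 -4.166 1.655
v 0.853 -3.984 2.095
v -0.258 0.8 0.601
v 0.357 0.676 0.472
v -0.042 0.4 2.019
v 0.285 1.14 0.614
v -0.105 1.404 0.748
v -0.585 1.315 0.795
v -0.872 0.924 0.729
v -0.8 0.461 0.587
v -0.41 0.196 0.453
v 0.069 0.286 0.406
v 3.599 1.669 -0.378
v 3.905 1.244 -0.181
v 3.001 2.131 1.538
v 4.066 1.435 -0.176
v 4.134 1.672 -0.212
v 4.096 1.908 -0.281
v 3.96 2.098 -0.369
v 3.752 2.202 -0.459
v 3.514 2.201 -0.533
v 3.293 2.095 -0.576
v 3.132 1.904 -0.58
v 3.064 1.667 -0.545
v 3.102 1.43 -0.476
v 3.238 1.241 -0.388
v 3.446 1.137 -0.298
v 3.684 1.138 -0.224
f 2 1 5
f 2 5 3
f 3 5 6
f 3 6 4
f 5 1 7
f 5 7 6
f 6 7 8
f 6 8 4
f 7 1 9
f 7 9 8
f 8 9 10
f 8 10 4
f 9 1 11
f 9 11 10
f 10 11 12
f 10 12 4
f 11 1 13
f 11 13 12
f 12 13 14
f 12 14 4
f 13 1 15
f 13 15 14
f 14 15 16
f 14 16 4
f 15 1 17
f 15 17 16
f 16 17 18
f 16 18 4
f 17 1 2
f 17 2 18
f 18 2 3
f 18 3 4
f 20 19 22
f 20 22 21
f 22 19 23
f 22 23 21
f 23 19 24
f 23 24 21
f 24 19 25
f 24 25 21
f 25 19 26
f 25 26 21
f 26 19 27
f 26 27 21
f 27 19 28
f 27 28 21
f 28 19 29
f 28 29 21
f 29 19 30
f 29 30 21
f 30 19 31
f 30 31 21
f 31 19 32
f 31 32 21
f 32 19 20
f 32 20 21
f 34 33 36
f 34 36 35
f 36 33 37
f 36 37 35
f 37 33 38
f 37 38 35
f 38 33 39
f 38 39 35
f 39 33 40
f 39 40 35
f 40 33 41
f 40 41 35
f 41 33 42
f 41 42 35
f 42 33 34
f 42 34 35
f 44 43 46
f 44 46 45
f 46 43 47
f 46 47 45
f 47 43 48
f 47 48 45
f 48 43 49
f 48 49 45
f 49 43 50
f 49 50 45
f 50 43 51
f 50 51 45
f 51 43 52
f 51 52 45
f 52 43 53
f 52 53 45
f 53 43 54
f 53 54 45
f 54 43 55
f 54 55 45
f 55 43 56
f 55 56 45
f 56 43 57
f 56 57 45
f 57 43 58
f 57 58 45
f 58 43 44
f 58 44 45



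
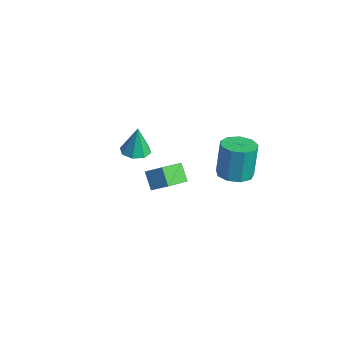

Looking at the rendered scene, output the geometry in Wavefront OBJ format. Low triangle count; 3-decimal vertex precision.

v -4.572 1.835 -3.555
v -4.054 0.224 -2.76
v -3.762 2.435 -2.868
v -3.244 0.824 -2.072
v -3.696 1.676 -4.448
v -3.178 0.065 -3.652
v -2.886 2.276 -3.76
v -2.368 0.665 -2.965
v 1.619 2.283 0.488
v 2.577 1.982 0.669
v 2.318 2.395 2.732
v 1.361 2.697 2.552
v 2.564 2.665 0.53
v 2.305 3.079 2.593
v 2.109 3.17 0.372
v 1.85 3.584 2.435
v 1.425 3.26 0.268
v 1.166 3.674 2.331
v 0.832 2.893 0.267
v 0.573 3.306 2.331
v 0.607 2.24 0.37
v 0.348 2.654 2.433
v 0.856 1.608 0.528
v 0.597 2.021 2.591
v 1.462 1.291 0.668
v 1.203 1.705 2.731
v 2.142 1.439 0.723
v 1.883 1.853 2.786
v -0.919 -2.269 2.785
v -0.318 -2.838 2.852
v -0.941 -2.091 4.495
v -0.089 -2.248 2.794
v -0.346 -1.671 2.73
v -0.939 -1.444 2.699
v -1.519 -1.7 2.718
v -1.748 -2.29 2.776
v -1.491 -2.867 2.839
v -0.899 -3.094 2.871
f 2 4 1
f 5 2 1
f 1 4 3
f 3 5 1
f 2 8 4
f 6 2 5
f 6 8 2
f 4 8 3
f 7 5 3
f 3 8 7
f 7 6 5
f 8 6 7
f 10 9 13
f 10 13 11
f 11 13 14
f 11 14 12
f 13 9 15
f 13 15 14
f 14 15 16
f 14 16 12
f 15 9 17
f 15 17 16
f 16 17 18
f 16 18 12
f 17 9 19
f 17 19 18
f 18 19 20
f 18 20 12
f 19 9 21
f 19 21 20
f 20 21 22
f 20 22 12
f 21 9 23
f 21 23 22
f 22 23 24
f 22 24 12
f 23 9 25
f 23 25 24
f 24 25 26
f 24 26 12
f 25 9 27
f 25 27 26
f 26 27 28
f 26 28 12
f 27 9 10
f 27 10 28
f 28 10 11
f 28 11 12
f 30 29 32
f 30 32 31
f 32 29 33
f 32 33 31
f 33 29 34
f 33 34 31
f 34 29 35
f 34 35 31
f 35 29 36
f 35 36 31
f 36 29 37
f 36 37 31
f 37 29 38
f 37 38 31
f 38 29 30
f 38 30 31



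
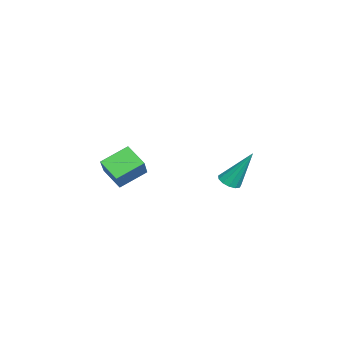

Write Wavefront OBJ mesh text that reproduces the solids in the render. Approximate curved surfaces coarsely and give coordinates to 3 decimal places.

v 3.612 2.203 0.003
v 4.178 2.262 -0.028
v 3.608 3.197 1.797
v 4.052 2.52 -0.171
v 3.786 2.678 -0.259
v 3.465 2.685 -0.264
v 3.191 2.539 -0.184
v 3.05 2.287 -0.044
v 3.087 2.008 0.111
v 3.291 1.791 0.231
v 3.597 1.705 0.279
v 3.907 1.777 0.24
v 4.124 1.985 0.125
v 0.433 -3.389 -2.609
v -0.174 -4.273 -1.909
v -0.384 -2.274 -1.91
v -0.991 -3.157 -1.21
v 1.631 -3.263 -1.41
v 1.024 -4.146 -0.71
v 0.814 -2.147 -0.711
v 0.207 -3.031 -0.011
f 2 1 4
f 2 4 3
f 4 1 5
f 4 5 3
f 5 1 6
f 5 6 3
f 6 1 7
f 6 7 3
f 7 1 8
f 7 8 3
f 8 1 9
f 8 9 3
f 9 1 10
f 9 10 3
f 10 1 11
f 10 11 3
f 11 1 12
f 11 12 3
f 12 1 13
f 12 13 3
f 13 1 2
f 13 2 3
f 15 17 14
f 18 15 14
f 14 17 16
f 16 18 14
f 15 21 17
f 19 15 18
f 19 21 15
f 17 21 16
f 20 18 16
f 16 21 20
f 20 19 18
f 21 19 20



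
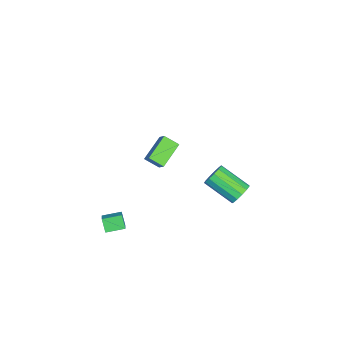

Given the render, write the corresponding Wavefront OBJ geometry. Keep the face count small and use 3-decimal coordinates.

v 1.881 -4.066 -4.043
v 1.463 -4.367 -3.245
v 1.481 -2.995 -3.848
v 1.063 -3.296 -3.05
v 2.577 -3.884 -3.61
v 2.159 -4.185 -2.812
v 2.177 -2.813 -3.415
v 1.759 -3.114 -2.617
v -2.922 2.94 -4.059
v -2.447 2.511 -4.539
v -3.004 0.711 -3.482
v -3.478 1.14 -3.001
v -2.193 2.638 -4.189
v -2.749 0.838 -3.132
v -2.17 2.86 -3.798
v -2.726 1.061 -2.741
v -2.385 3.108 -3.49
v -2.942 1.309 -2.432
v -2.771 3.303 -3.362
v -3.328 1.503 -2.304
v -3.205 3.382 -3.455
v -3.762 1.583 -2.398
v -3.549 3.321 -3.74
v -4.105 1.521 -2.683
v -3.694 3.139 -4.126
v -4.25 1.339 -3.069
v -3.593 2.893 -4.491
v -4.15 1.094 -3.434
v -3.28 2.663 -4.718
v -3.836 0.863 -3.661
v -2.852 2.52 -4.736
v -3.409 0.721 -3.679
v 2.293 -0.797 2.932
v 2.245 -1.646 3.477
v 0.874 -0.236 3.68
v 0.826 -1.084 4.226
v 2.754 -0.436 3.534
v 2.706 -1.284 4.08
v 1.335 0.126 4.283
v 1.287 -0.723 4.828
f 2 4 1
f 5 2 1
f 1 4 3
f 3 5 1
f 2 8 4
f 6 2 5
f 6 8 2
f 4 8 3
f 7 5 3
f 3 8 7
f 7 6 5
f 8 6 7
f 10 9 13
f 10 13 11
f 11 13 14
f 11 14 12
f 13 9 15
f 13 15 14
f 14 15 16
f 14 16 12
f 15 9 17
f 15 17 16
f 16 17 18
f 16 18 12
f 17 9 19
f 17 19 18
f 18 19 20
f 18 20 12
f 19 9 21
f 19 21 20
f 20 21 22
f 20 22 12
f 21 9 23
f 21 23 22
f 22 23 24
f 22 24 12
f 23 9 25
f 23 25 24
f 24 25 26
f 24 26 12
f 25 9 27
f 25 27 26
f 26 27 28
f 26 28 12
f 27 9 29
f 27 29 28
f 28 29 30
f 28 30 12
f 29 9 31
f 29 31 30
f 30 31 32
f 30 32 12
f 31 9 10
f 31 10 32
f 32 10 11
f 32 11 12
f 34 36 33
f 37 34 33
f 33 36 35
f 35 37 33
f 34 40 36
f 38 34 37
f 38 40 34
f 36 40 35
f 39 37 35
f 35 40 39
f 39 38 37
f 40 38 39



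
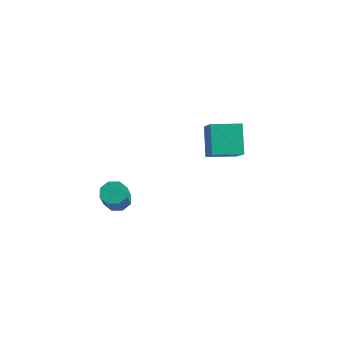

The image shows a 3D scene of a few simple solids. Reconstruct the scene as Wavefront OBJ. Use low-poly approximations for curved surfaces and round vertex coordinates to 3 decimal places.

v -3.224 -3.593 -4.343
v -2.796 -3.742 -4.672
v -2.248 -4.476 -3.626
v -2.676 -4.327 -3.297
v -2.719 -3.379 -4.457
v -2.171 -4.113 -3.412
v -2.938 -3.141 -4.175
v -2.39 -3.875 -3.13
v -3.325 -3.168 -3.992
v -2.776 -3.902 -2.946
v -3.652 -3.444 -4.014
v -3.104 -4.178 -2.968
v -3.729 -3.807 -4.228
v -3.181 -4.541 -3.183
v -3.51 -4.045 -4.51
v -2.962 -4.779 -3.465
v -3.124 -4.018 -4.694
v -2.575 -4.752 -3.648
v -1.126 -0.567 -2.327
v -1.774 0.051 -1.174
v -1.968 0.003 -3.105
v -2.615 0.621 -1.952
v -0.365 0.419 -2.428
v -1.012 1.037 -1.275
v -1.206 0.989 -3.206
v -1.854 1.607 -2.053
f 2 1 5
f 2 5 3
f 3 5 6
f 3 6 4
f 5 1 7
f 5 7 6
f 6 7 8
f 6 8 4
f 7 1 9
f 7 9 8
f 8 9 10
f 8 10 4
f 9 1 11
f 9 11 10
f 10 11 12
f 10 12 4
f 11 1 13
f 11 13 12
f 12 13 14
f 12 14 4
f 13 1 15
f 13 15 14
f 14 15 16
f 14 16 4
f 15 1 17
f 15 17 16
f 16 17 18
f 16 18 4
f 17 1 2
f 17 2 18
f 18 2 3
f 18 3 4
f 20 22 19
f 23 20 19
f 19 22 21
f 21 23 19
f 20 26 22
f 24 20 23
f 24 26 20
f 22 26 21
f 25 23 21
f 21 26 25
f 25 24 23
f 26 24 25



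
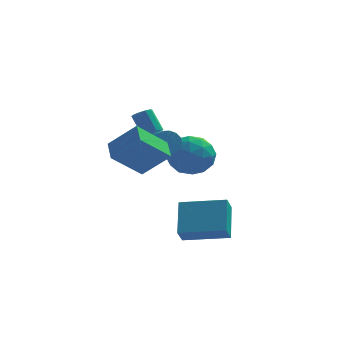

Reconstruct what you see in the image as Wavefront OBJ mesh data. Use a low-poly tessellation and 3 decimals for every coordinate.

v 1.227 -0.527 2.068
v 1.59 -0.616 1.499
v 2.016 -1.462 1.904
v 1.653 -1.373 2.472
v 1.782 -0.431 1.686
v 2.207 -1.277 2.091
v 1.846 -0.267 1.96
v 2.272 -1.113 2.365
v 1.769 -0.163 2.258
v 2.195 -1.009 2.663
v 1.568 -0.142 2.513
v 1.993 -0.988 2.918
v 1.288 -0.21 2.666
v 1.714 -1.056 3.071
v 0.995 -0.35 2.682
v 1.421 -1.196 3.087
v 0.755 -0.531 2.557
v 1.18 -1.377 2.961
v 0.623 -0.711 2.32
v 1.049 -1.557 2.724
v 0.629 -0.848 2.025
v 1.055 -1.694 2.43
v 0.773 -0.912 1.74
v 1.199 -1.758 2.145
v 1.02 -0.888 1.53
v 1.446 -1.734 1.935
v 1.315 -0.781 1.443
v 1.741 -1.627 1.848
v 0.837 0.17 2.501
v 1.151 0.559 2.496
v 0.596 1.02 3.554
v 0.283 0.63 3.559
v 0.901 0.636 2.332
v 0.346 1.096 3.389
v 0.626 0.535 2.232
v 0.072 0.995 3.29
v 0.433 0.294 2.235
v -0.122 0.754 3.293
v 0.393 0.006 2.34
v -0.161 0.466 3.398
v 0.524 -0.22 2.506
v -0.031 0.241 3.564
v 0.774 -0.296 2.671
v 0.219 0.164 3.728
v 1.048 -0.195 2.77
v 0.494 0.265 3.828
v 1.242 0.046 2.767
v 0.687 0.506 3.825
v 1.281 0.334 2.662
v 0.727 0.794 3.72
v -0.386 -4.511 2.554
v 0.877 -4.679 3.695
v -0.662 -3.481 3.012
v 0.601 -3.649 4.153
v 0.819 -3.651 1.347
v 2.082 -3.819 2.488
v 0.543 -2.621 1.805
v 1.806 -2.789 2.946
v 1.8 2.493 0.541
v 2.887 2.313 0.043
v 1.913 0.747 1.417
v 3 0.567 0.919
v 2.86 1.408 1.777
v 2.79 2.487 1.235
v 2.01 0.573 0.225
v 1.94 1.652 -0.317
v 3.017 1.127 -0.153
v 3.542 1.642 0.806
v 1.258 1.418 0.654
v 1.783 1.933 1.613
v 2.333 2.556 0.215
v 2.467 0.504 1.245
v 2.384 0.998 1.749
v 3.023 0.892 1.456
v 2.277 2.658 0.916
v 2.915 2.552 0.623
v 2.9 2.02 1.642
v 1.885 0.508 0.837
v 2.523 0.402 0.544
v 1.777 2.168 0.004
v 2.416 2.062 -0.289
v 1.9 1.04 -0.182
v 3.049 1.753 -0.193
v 3.115 0.727 0.322
v 2.533 0.731 -0.086
v 2.492 1.365 -0.404
v 3.357 2.056 0.371
v 3.424 1.03 0.886
v 3.342 1.524 1.39
v 3.301 2.158 1.072
v 3.434 1.359 0.256
v 1.376 2.03 0.574
v 1.443 1.004 1.089
v 1.499 0.902 0.388
v 1.458 1.536 0.07
v 1.685 2.333 1.138
v 1.751 1.307 1.653
v 2.308 1.695 1.864
v 2.267 2.329 1.546
v 1.366 1.701 1.204
v 2.418 -4.551 -1.687
v 2.334 -3.192 -0.42
v 2.562 -3.899 -2.377
v 2.479 -2.54 -1.11
v 4.501 -4.7 -1.39
v 4.418 -3.341 -0.123
v 4.646 -4.048 -2.08
v 4.562 -2.689 -0.813
f 2 1 5
f 2 5 3
f 3 5 6
f 3 6 4
f 5 1 7
f 5 7 6
f 6 7 8
f 6 8 4
f 7 1 9
f 7 9 8
f 8 9 10
f 8 10 4
f 9 1 11
f 9 11 10
f 10 11 12
f 10 12 4
f 11 1 13
f 11 13 12
f 12 13 14
f 12 14 4
f 13 1 15
f 13 15 14
f 14 15 16
f 14 16 4
f 15 1 17
f 15 17 16
f 16 17 18
f 16 18 4
f 17 1 19
f 17 19 18
f 18 19 20
f 18 20 4
f 19 1 21
f 19 21 20
f 20 21 22
f 20 22 4
f 21 1 23
f 21 23 22
f 22 23 24
f 22 24 4
f 23 1 25
f 23 25 24
f 24 25 26
f 24 26 4
f 25 1 27
f 25 27 26
f 26 27 28
f 26 28 4
f 27 1 2
f 27 2 28
f 28 2 3
f 28 3 4
f 30 29 33
f 30 33 31
f 31 33 34
f 31 34 32
f 33 29 35
f 33 35 34
f 34 35 36
f 34 36 32
f 35 29 37
f 35 37 36
f 36 37 38
f 36 38 32
f 37 29 39
f 37 39 38
f 38 39 40
f 38 40 32
f 39 29 41
f 39 41 40
f 40 41 42
f 40 42 32
f 41 29 43
f 41 43 42
f 42 43 44
f 42 44 32
f 43 29 45
f 43 45 44
f 44 45 46
f 44 46 32
f 45 29 47
f 45 47 46
f 46 47 48
f 46 48 32
f 47 29 49
f 47 49 48
f 48 49 50
f 48 50 32
f 49 29 30
f 49 30 50
f 50 30 31
f 50 31 32
f 52 54 51
f 55 52 51
f 51 54 53
f 53 55 51
f 52 58 54
f 56 52 55
f 56 58 52
f 54 58 53
f 57 55 53
f 53 58 57
f 57 56 55
f 58 56 57
f 59 96 75
f 96 70 99
f 75 99 64
f 96 99 75
f 59 75 71
f 75 64 76
f 71 76 60
f 75 76 71
f 59 71 80
f 71 60 81
f 80 81 66
f 71 81 80
f 59 80 92
f 80 66 95
f 92 95 69
f 80 95 92
f 59 92 96
f 92 69 100
f 96 100 70
f 92 100 96
f 60 76 87
f 76 64 90
f 87 90 68
f 76 90 87
f 64 99 77
f 99 70 98
f 77 98 63
f 99 98 77
f 70 100 97
f 100 69 93
f 97 93 61
f 100 93 97
f 69 95 94
f 95 66 82
f 94 82 65
f 95 82 94
f 66 81 86
f 81 60 83
f 86 83 67
f 81 83 86
f 62 88 74
f 88 68 89
f 74 89 63
f 88 89 74
f 62 74 72
f 74 63 73
f 72 73 61
f 74 73 72
f 62 72 79
f 72 61 78
f 79 78 65
f 72 78 79
f 62 79 84
f 79 65 85
f 84 85 67
f 79 85 84
f 62 84 88
f 84 67 91
f 88 91 68
f 84 91 88
f 63 89 77
f 89 68 90
f 77 90 64
f 89 90 77
f 61 73 97
f 73 63 98
f 97 98 70
f 73 98 97
f 65 78 94
f 78 61 93
f 94 93 69
f 78 93 94
f 67 85 86
f 85 65 82
f 86 82 66
f 85 82 86
f 68 91 87
f 91 67 83
f 87 83 60
f 91 83 87
f 102 104 101
f 105 102 101
f 101 104 103
f 103 105 101
f 102 108 104
f 106 102 105
f 106 108 102
f 104 108 103
f 107 105 103
f 103 108 107
f 107 106 105
f 108 106 107



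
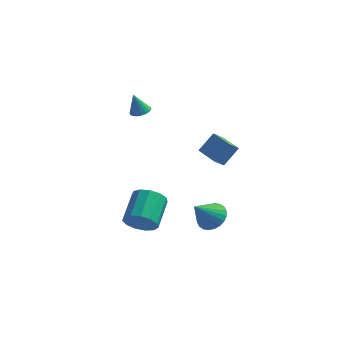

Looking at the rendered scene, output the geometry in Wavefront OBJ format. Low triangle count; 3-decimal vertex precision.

v -0.344 0.128 2.723
v 0.231 0.237 2.897
v -0.716 0.052 3.997
v 0.124 0.487 2.881
v -0.075 0.665 2.833
v -0.328 0.737 2.764
v -0.583 0.688 2.686
v -0.791 0.528 2.616
v -0.911 0.29 2.567
v -0.918 0.019 2.548
v -0.811 -0.23 2.565
v -0.612 -0.408 2.612
v -0.36 -0.48 2.682
v -0.104 -0.432 2.759
v 0.104 -0.272 2.83
v 0.223 -0.033 2.879
v 3.937 -0.934 -4.375
v 4.535 -0.522 -3.747
v 3.183 -1.866 -3.045
v 4.247 -0.282 -3.742
v 3.912 -0.142 -3.834
v 3.581 -0.122 -4.008
v 3.304 -0.226 -4.238
v 3.124 -0.438 -4.488
v 3.067 -0.725 -4.722
v 3.143 -1.044 -4.902
v 3.34 -1.347 -5.003
v 3.627 -1.587 -5.007
v 3.962 -1.727 -4.916
v 4.293 -1.747 -4.742
v 4.57 -1.643 -4.512
v 4.751 -1.431 -4.261
v 4.807 -1.144 -4.028
v 4.732 -0.825 -3.847
v 4.267 0.362 -1
v 3.856 -0.195 -0.38
v 3.17 1.275 -0.907
v 2.758 0.717 -0.287
v 4.922 1.043 0.047
v 4.51 0.485 0.667
v 3.824 1.955 0.14
v 3.413 1.398 0.76
v 0.766 -3.915 -3.4
v 1.428 -4.261 -2.735
v 1.456 -2.51 -1.854
v 0.794 -2.165 -2.52
v 1.728 -4.05 -3.163
v 1.756 -2.3 -2.282
v 1.723 -3.797 -3.666
v 1.751 -2.046 -2.786
v 1.414 -3.581 -4.085
v 1.442 -1.831 -3.205
v 0.899 -3.472 -4.287
v 0.927 -1.721 -3.406
v 0.342 -3.503 -4.207
v 0.37 -1.752 -3.326
v -0.08 -3.665 -3.871
v -0.052 -1.914 -2.99
v -0.234 -3.907 -3.385
v -0.206 -2.156 -2.505
v -0.07 -4.151 -2.905
v -0.042 -2.4 -2.024
v 0.359 -4.321 -2.582
v 0.387 -2.57 -1.701
v 0.917 -4.362 -2.518
v 0.946 -2.611 -1.638
f 2 1 4
f 2 4 3
f 4 1 5
f 4 5 3
f 5 1 6
f 5 6 3
f 6 1 7
f 6 7 3
f 7 1 8
f 7 8 3
f 8 1 9
f 8 9 3
f 9 1 10
f 9 10 3
f 10 1 11
f 10 11 3
f 11 1 12
f 11 12 3
f 12 1 13
f 12 13 3
f 13 1 14
f 13 14 3
f 14 1 15
f 14 15 3
f 15 1 16
f 15 16 3
f 16 1 2
f 16 2 3
f 18 17 20
f 18 20 19
f 20 17 21
f 20 21 19
f 21 17 22
f 21 22 19
f 22 17 23
f 22 23 19
f 23 17 24
f 23 24 19
f 24 17 25
f 24 25 19
f 25 17 26
f 25 26 19
f 26 17 27
f 26 27 19
f 27 17 28
f 27 28 19
f 28 17 29
f 28 29 19
f 29 17 30
f 29 30 19
f 30 17 31
f 30 31 19
f 31 17 32
f 31 32 19
f 32 17 33
f 32 33 19
f 33 17 34
f 33 34 19
f 34 17 18
f 34 18 19
f 36 38 35
f 39 36 35
f 35 38 37
f 37 39 35
f 36 42 38
f 40 36 39
f 40 42 36
f 38 42 37
f 41 39 37
f 37 42 41
f 41 40 39
f 42 40 41
f 44 43 47
f 44 47 45
f 45 47 48
f 45 48 46
f 47 43 49
f 47 49 48
f 48 49 50
f 48 50 46
f 49 43 51
f 49 51 50
f 50 51 52
f 50 52 46
f 51 43 53
f 51 53 52
f 52 53 54
f 52 54 46
f 53 43 55
f 53 55 54
f 54 55 56
f 54 56 46
f 55 43 57
f 55 57 56
f 56 57 58
f 56 58 46
f 57 43 59
f 57 59 58
f 58 59 60
f 58 60 46
f 59 43 61
f 59 61 60
f 60 61 62
f 60 62 46
f 61 43 63
f 61 63 62
f 62 63 64
f 62 64 46
f 63 43 65
f 63 65 64
f 64 65 66
f 64 66 46
f 65 43 44
f 65 44 66
f 66 44 45
f 66 45 46



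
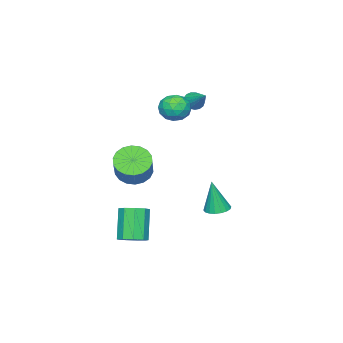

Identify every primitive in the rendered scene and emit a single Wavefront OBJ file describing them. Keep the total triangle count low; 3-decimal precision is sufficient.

v -0.084 0.138 -1.919
v 0.335 0.66 -1.9
v 0.104 -0.078 -0.101
v 0.069 0.788 -1.857
v -0.227 0.786 -1.827
v -0.496 0.656 -1.814
v -0.682 0.424 -1.823
v -0.751 0.135 -1.85
v -0.687 -0.153 -1.891
v -0.504 -0.384 -1.938
v -0.237 -0.511 -1.98
v 0.059 -0.51 -2.011
v 0.328 -0.38 -2.023
v 0.514 -0.148 -2.015
v 0.582 0.141 -1.987
v 0.519 0.43 -1.946
v -1.142 -2.285 3.359
v -0.31 -2.399 3.552
v -1.45 -3.501 3.968
v -0.618 -3.615 4.161
v -1.071 -2.997 4.556
v -0.881 -2.245 4.179
v -0.879 -3.655 3.341
v -0.689 -2.903 2.964
v -0.147 -3.245 3.541
v -0.266 -2.839 4.292
v -1.494 -3.061 3.228
v -1.613 -2.655 3.979
v -0.699 -2.235 3.402
v -1.061 -3.665 4.118
v -1.328 -3.302 4.35
v -0.838 -3.369 4.464
v -1.035 -2.145 3.77
v -0.545 -2.212 3.884
v -0.993 -2.563 4.474
v -1.215 -3.688 3.636
v -0.725 -3.755 3.75
v -0.922 -2.531 3.056
v -0.432 -2.598 3.17
v -0.767 -3.337 3.046
v -0.114 -2.8 3.509
v -0.295 -3.515 3.867
v -0.449 -3.538 3.385
v -0.337 -3.096 3.163
v -0.184 -2.561 3.95
v -0.365 -3.276 4.309
v -0.631 -2.912 4.54
v -0.519 -2.47 4.319
v -0.088 -3.058 3.944
v -1.395 -2.624 3.211
v -1.576 -3.339 3.57
v -1.241 -3.43 3.201
v -1.129 -2.988 2.98
v -1.465 -2.385 3.653
v -1.646 -3.1 4.011
v -1.423 -2.804 4.357
v -1.311 -2.362 4.135
v -1.672 -2.842 3.576
v 3.773 -2.011 -3.079
v 4.263 -1.583 -2.705
v 3.476 -2.08 -1.107
v 2.987 -2.509 -1.481
v 3.846 -1.309 -2.825
v 3.059 -1.807 -1.227
v 3.395 -1.364 -3.064
v 2.608 -1.861 -1.466
v 3.121 -1.722 -3.31
v 2.334 -2.219 -1.711
v 3.153 -2.215 -3.448
v 2.366 -2.712 -1.849
v 3.475 -2.613 -3.413
v 2.688 -3.11 -1.815
v 3.936 -2.729 -3.222
v 3.149 -3.227 -1.624
v 4.322 -2.51 -2.965
v 3.535 -3.007 -1.366
v 4.451 -2.057 -2.76
v 3.664 -2.555 -1.162
v -2.923 -3.258 3.484
v -2.402 -3.395 3.296
v -2.337 -2.142 4.296
v -2.493 -3.214 3.113
v -2.681 -3.044 3.014
v -2.926 -2.922 3.024
v -3.169 -2.878 3.138
v -3.356 -2.921 3.332
v -3.444 -3.041 3.561
v -3.412 -3.211 3.772
v -3.269 -3.392 3.917
v -3.046 -3.542 3.963
v -2.794 -3.628 3.899
v -2.573 -3.628 3.74
v -2.431 -3.544 3.522
v 1.442 -3.684 0.219
v 2.111 -3.619 -0.438
v 3.307 -2.772 0.864
v 2.638 -2.836 1.521
v 1.903 -3.259 -0.481
v 3.099 -2.412 0.82
v 1.604 -2.983 -0.386
v 2.8 -2.135 0.915
v 1.272 -2.845 -0.17
v 2.468 -1.998 1.131
v 0.974 -2.874 0.122
v 2.171 -2.027 1.423
v 0.769 -3.063 0.434
v 1.965 -2.216 1.735
v 0.697 -3.375 0.703
v 1.893 -2.528 2.004
v 0.773 -3.748 0.876
v 1.969 -2.901 2.178
v 0.981 -4.108 0.92
v 2.177 -3.261 2.221
v 1.28 -4.385 0.825
v 2.476 -3.537 2.126
v 1.612 -4.522 0.609
v 2.808 -3.675 1.91
v 1.909 -4.493 0.317
v 3.106 -3.646 1.618
v 2.115 -4.304 0.005
v 3.311 -3.457 1.306
v 2.187 -3.992 -0.264
v 3.383 -3.145 1.037
f 2 1 4
f 2 4 3
f 4 1 5
f 4 5 3
f 5 1 6
f 5 6 3
f 6 1 7
f 6 7 3
f 7 1 8
f 7 8 3
f 8 1 9
f 8 9 3
f 9 1 10
f 9 10 3
f 10 1 11
f 10 11 3
f 11 1 12
f 11 12 3
f 12 1 13
f 12 13 3
f 13 1 14
f 13 14 3
f 14 1 15
f 14 15 3
f 15 1 16
f 15 16 3
f 16 1 2
f 16 2 3
f 17 54 33
f 54 28 57
f 33 57 22
f 54 57 33
f 17 33 29
f 33 22 34
f 29 34 18
f 33 34 29
f 17 29 38
f 29 18 39
f 38 39 24
f 29 39 38
f 17 38 50
f 38 24 53
f 50 53 27
f 38 53 50
f 17 50 54
f 50 27 58
f 54 58 28
f 50 58 54
f 18 34 45
f 34 22 48
f 45 48 26
f 34 48 45
f 22 57 35
f 57 28 56
f 35 56 21
f 57 56 35
f 28 58 55
f 58 27 51
f 55 51 19
f 58 51 55
f 27 53 52
f 53 24 40
f 52 40 23
f 53 40 52
f 24 39 44
f 39 18 41
f 44 41 25
f 39 41 44
f 20 46 32
f 46 26 47
f 32 47 21
f 46 47 32
f 20 32 30
f 32 21 31
f 30 31 19
f 32 31 30
f 20 30 37
f 30 19 36
f 37 36 23
f 30 36 37
f 20 37 42
f 37 23 43
f 42 43 25
f 37 43 42
f 20 42 46
f 42 25 49
f 46 49 26
f 42 49 46
f 21 47 35
f 47 26 48
f 35 48 22
f 47 48 35
f 19 31 55
f 31 21 56
f 55 56 28
f 31 56 55
f 23 36 52
f 36 19 51
f 52 51 27
f 36 51 52
f 25 43 44
f 43 23 40
f 44 40 24
f 43 40 44
f 26 49 45
f 49 25 41
f 45 41 18
f 49 41 45
f 60 59 63
f 60 63 61
f 61 63 64
f 61 64 62
f 63 59 65
f 63 65 64
f 64 65 66
f 64 66 62
f 65 59 67
f 65 67 66
f 66 67 68
f 66 68 62
f 67 59 69
f 67 69 68
f 68 69 70
f 68 70 62
f 69 59 71
f 69 71 70
f 70 71 72
f 70 72 62
f 71 59 73
f 71 73 72
f 72 73 74
f 72 74 62
f 73 59 75
f 73 75 74
f 74 75 76
f 74 76 62
f 75 59 77
f 75 77 76
f 76 77 78
f 76 78 62
f 77 59 60
f 77 60 78
f 78 60 61
f 78 61 62
f 80 79 82
f 80 82 81
f 82 79 83
f 82 83 81
f 83 79 84
f 83 84 81
f 84 79 85
f 84 85 81
f 85 79 86
f 85 86 81
f 86 79 87
f 86 87 81
f 87 79 88
f 87 88 81
f 88 79 89
f 88 89 81
f 89 79 90
f 89 90 81
f 90 79 91
f 90 91 81
f 91 79 92
f 91 92 81
f 92 79 93
f 92 93 81
f 93 79 80
f 93 80 81
f 95 94 98
f 95 98 96
f 96 98 99
f 96 99 97
f 98 94 100
f 98 100 99
f 99 100 101
f 99 101 97
f 100 94 102
f 100 102 101
f 101 102 103
f 101 103 97
f 102 94 104
f 102 104 103
f 103 104 105
f 103 105 97
f 104 94 106
f 104 106 105
f 105 106 107
f 105 107 97
f 106 94 108
f 106 108 107
f 107 108 109
f 107 109 97
f 108 94 110
f 108 110 109
f 109 110 111
f 109 111 97
f 110 94 112
f 110 112 111
f 111 112 113
f 111 113 97
f 112 94 114
f 112 114 113
f 113 114 115
f 113 115 97
f 114 94 116
f 114 116 115
f 115 116 117
f 115 117 97
f 116 94 118
f 116 118 117
f 117 118 119
f 117 119 97
f 118 94 120
f 118 120 119
f 119 120 121
f 119 121 97
f 120 94 122
f 120 122 121
f 121 122 123
f 121 123 97
f 122 94 95
f 122 95 123
f 123 95 96
f 123 96 97



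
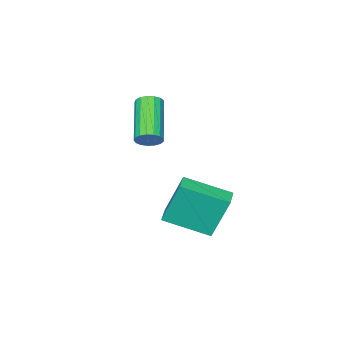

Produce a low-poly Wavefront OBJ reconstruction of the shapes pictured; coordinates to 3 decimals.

v 3.38 2.31 2.987
v 3.865 2.063 3.215
v 2.646 0.664 4.3
v 2.16 0.91 4.073
v 3.799 2.265 3.401
v 2.579 0.866 4.486
v 3.636 2.477 3.492
v 2.416 1.078 4.577
v 3.415 2.651 3.467
v 2.195 1.252 4.552
v 3.186 2.747 3.333
v 1.966 1.348 4.418
v 3.001 2.742 3.119
v 1.781 1.343 4.204
v 2.903 2.638 2.876
v 1.683 1.239 3.961
v 2.914 2.459 2.657
v 1.695 1.06 3.743
v 3.032 2.246 2.515
v 1.813 0.847 3.6
v 3.23 2.047 2.481
v 2.01 0.648 3.566
v 3.462 1.909 2.563
v 2.242 0.509 3.648
v 3.675 1.862 2.742
v 2.455 0.463 3.827
v 3.821 1.917 2.977
v 2.601 0.518 4.062
v 2.703 2.466 -1.322
v 2.219 3.027 0.707
v 1.419 4.001 -2.052
v 0.936 4.562 -0.023
v 3.384 3.038 -1.317
v 2.901 3.599 0.712
v 2.101 4.573 -2.047
v 1.617 5.134 -0.018
f 2 1 5
f 2 5 3
f 3 5 6
f 3 6 4
f 5 1 7
f 5 7 6
f 6 7 8
f 6 8 4
f 7 1 9
f 7 9 8
f 8 9 10
f 8 10 4
f 9 1 11
f 9 11 10
f 10 11 12
f 10 12 4
f 11 1 13
f 11 13 12
f 12 13 14
f 12 14 4
f 13 1 15
f 13 15 14
f 14 15 16
f 14 16 4
f 15 1 17
f 15 17 16
f 16 17 18
f 16 18 4
f 17 1 19
f 17 19 18
f 18 19 20
f 18 20 4
f 19 1 21
f 19 21 20
f 20 21 22
f 20 22 4
f 21 1 23
f 21 23 22
f 22 23 24
f 22 24 4
f 23 1 25
f 23 25 24
f 24 25 26
f 24 26 4
f 25 1 27
f 25 27 26
f 26 27 28
f 26 28 4
f 27 1 2
f 27 2 28
f 28 2 3
f 28 3 4
f 30 32 29
f 33 30 29
f 29 32 31
f 31 33 29
f 30 36 32
f 34 30 33
f 34 36 30
f 32 36 31
f 35 33 31
f 31 36 35
f 35 34 33
f 36 34 35



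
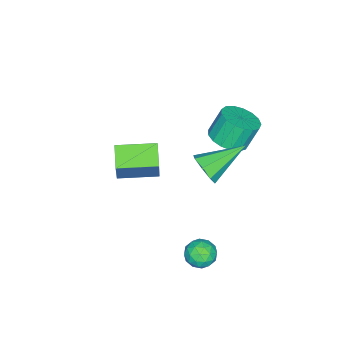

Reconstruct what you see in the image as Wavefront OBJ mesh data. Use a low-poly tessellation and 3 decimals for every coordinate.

v -0.947 -3.104 -2.302
v -0.191 -2.688 -0.643
v -0.067 -2.537 -2.846
v 0.689 -2.12 -1.187
v 0.011 -4.64 -2.353
v 0.767 -4.223 -0.694
v 0.891 -4.072 -2.897
v 1.647 -3.656 -1.238
v -0.852 0.283 0.575
v -0.085 -0.009 0.968
v -0.561 0.345 2.159
v -1.328 0.637 1.765
v -0.003 0.408 0.877
v -0.479 0.763 2.067
v -0.115 0.797 0.716
v -0.591 1.152 1.906
v -0.396 1.069 0.523
v -0.872 1.423 1.713
v -0.782 1.16 0.342
v -1.257 1.514 1.532
v -1.183 1.05 0.214
v -1.659 1.404 1.405
v -1.509 0.764 0.169
v -1.985 1.119 1.359
v -1.684 0.369 0.217
v -2.16 0.723 1.407
v -1.669 -0.047 0.347
v -2.145 0.307 1.537
v -1.467 -0.387 0.529
v -1.942 -0.032 1.719
v -1.123 -0.573 0.721
v -1.599 -0.219 1.912
v -0.718 -0.564 0.88
v -1.194 -0.209 2.071
v -0.343 -0.36 0.97
v -0.819 -0.006 2.16
v 2.18 0.895 -3.809
v 2.54 1.487 -4.057
v 3.14 0.573 -3.183
v 3.5 1.165 -3.431
v 2.939 1.245 -2.961
v 2.345 1.444 -3.348
v 3.335 0.616 -3.892
v 2.741 0.815 -4.279
v 3.253 1.315 -4.108
v 3.009 1.704 -3.533
v 2.671 0.356 -3.707
v 2.427 0.745 -3.132
v 2.275 1.219 -3.988
v 3.405 0.841 -3.252
v 3.075 0.888 -2.976
v 3.286 1.236 -3.122
v 2.161 1.194 -3.571
v 2.373 1.542 -3.717
v 2.608 1.4 -3.073
v 3.307 0.518 -3.523
v 3.519 0.866 -3.669
v 2.394 0.824 -4.118
v 2.605 1.172 -4.264
v 3.072 0.66 -4.167
v 2.906 1.466 -4.163
v 3.471 1.277 -3.796
v 3.374 0.954 -4.067
v 3.025 1.071 -4.294
v 2.763 1.695 -3.825
v 3.327 1.505 -3.457
v 2.998 1.552 -3.181
v 2.649 1.669 -3.409
v 3.182 1.593 -3.855
v 2.353 0.555 -3.783
v 2.917 0.365 -3.415
v 3.031 0.391 -3.831
v 2.682 0.508 -4.059
v 2.209 0.783 -3.444
v 2.774 0.594 -3.077
v 2.655 0.989 -2.946
v 2.306 1.106 -3.173
v 2.498 0.467 -3.385
v 2.391 0.906 1.796
v 2.869 1.051 2.395
v 0.969 2.014 2.664
v 2.919 1.456 1.959
v 2.659 1.539 1.428
v 2.242 1.252 1.112
v 1.912 0.761 1.197
v 1.862 0.356 1.633
v 2.122 0.273 2.164
v 2.539 0.561 2.479
f 2 4 1
f 5 2 1
f 1 4 3
f 3 5 1
f 2 8 4
f 6 2 5
f 6 8 2
f 4 8 3
f 7 5 3
f 3 8 7
f 7 6 5
f 8 6 7
f 10 9 13
f 10 13 11
f 11 13 14
f 11 14 12
f 13 9 15
f 13 15 14
f 14 15 16
f 14 16 12
f 15 9 17
f 15 17 16
f 16 17 18
f 16 18 12
f 17 9 19
f 17 19 18
f 18 19 20
f 18 20 12
f 19 9 21
f 19 21 20
f 20 21 22
f 20 22 12
f 21 9 23
f 21 23 22
f 22 23 24
f 22 24 12
f 23 9 25
f 23 25 24
f 24 25 26
f 24 26 12
f 25 9 27
f 25 27 26
f 26 27 28
f 26 28 12
f 27 9 29
f 27 29 28
f 28 29 30
f 28 30 12
f 29 9 31
f 29 31 30
f 30 31 32
f 30 32 12
f 31 9 33
f 31 33 32
f 32 33 34
f 32 34 12
f 33 9 35
f 33 35 34
f 34 35 36
f 34 36 12
f 35 9 10
f 35 10 36
f 36 10 11
f 36 11 12
f 37 74 53
f 74 48 77
f 53 77 42
f 74 77 53
f 37 53 49
f 53 42 54
f 49 54 38
f 53 54 49
f 37 49 58
f 49 38 59
f 58 59 44
f 49 59 58
f 37 58 70
f 58 44 73
f 70 73 47
f 58 73 70
f 37 70 74
f 70 47 78
f 74 78 48
f 70 78 74
f 38 54 65
f 54 42 68
f 65 68 46
f 54 68 65
f 42 77 55
f 77 48 76
f 55 76 41
f 77 76 55
f 48 78 75
f 78 47 71
f 75 71 39
f 78 71 75
f 47 73 72
f 73 44 60
f 72 60 43
f 73 60 72
f 44 59 64
f 59 38 61
f 64 61 45
f 59 61 64
f 40 66 52
f 66 46 67
f 52 67 41
f 66 67 52
f 40 52 50
f 52 41 51
f 50 51 39
f 52 51 50
f 40 50 57
f 50 39 56
f 57 56 43
f 50 56 57
f 40 57 62
f 57 43 63
f 62 63 45
f 57 63 62
f 40 62 66
f 62 45 69
f 66 69 46
f 62 69 66
f 41 67 55
f 67 46 68
f 55 68 42
f 67 68 55
f 39 51 75
f 51 41 76
f 75 76 48
f 51 76 75
f 43 56 72
f 56 39 71
f 72 71 47
f 56 71 72
f 45 63 64
f 63 43 60
f 64 60 44
f 63 60 64
f 46 69 65
f 69 45 61
f 65 61 38
f 69 61 65
f 80 79 82
f 80 82 81
f 82 79 83
f 82 83 81
f 83 79 84
f 83 84 81
f 84 79 85
f 84 85 81
f 85 79 86
f 85 86 81
f 86 79 87
f 86 87 81
f 87 79 88
f 87 88 81
f 88 79 80
f 88 80 81



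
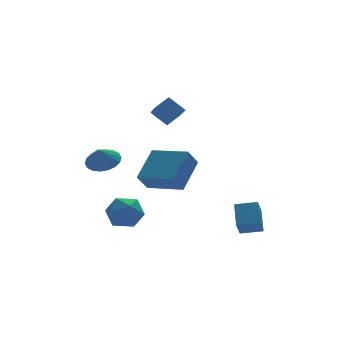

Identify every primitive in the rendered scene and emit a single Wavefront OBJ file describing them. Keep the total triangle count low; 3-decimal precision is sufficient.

v -0.917 -1.255 -0.35
v 0.35 -0.224 0.939
v -2.039 0.474 -0.63
v -0.772 1.505 0.659
v -0.248 -0.965 -1.239
v 1.019 0.066 0.05
v -1.37 0.764 -1.519
v -0.103 1.795 -0.23
v 1.577 -3.37 -3.577
v 1.102 -3.909 -2.758
v 1.994 -2.333 -2.653
v 1.519 -2.872 -1.834
v 2.541 -3.928 -3.386
v 2.066 -4.467 -2.567
v 2.958 -2.891 -2.462
v 2.483 -3.43 -1.643
v -3.536 1.073 0.53
v -2.838 1.412 0.986
v -3.944 0.727 1.41
v -3.1 1.716 0.984
v -3.447 1.892 0.892
v -3.813 1.906 0.728
v -4.123 1.755 0.525
v -4.317 1.468 0.323
v -4.356 1.104 0.161
v -4.233 0.733 0.073
v -3.972 0.429 0.076
v -3.624 0.253 0.168
v -3.259 0.239 0.332
v -2.949 0.39 0.535
v -2.755 0.677 0.737
v -2.715 1.041 0.898
v -4.192 -1.565 -2.729
v -3.497 -0.805 -2.7
v -3.563 -2.195 -1.32
v -2.868 -1.435 -1.291
v -3.864 -1.228 -1.13
v -4.253 -0.839 -2.001
v -2.807 -2.161 -2.019
v -3.196 -1.772 -2.89
v -2.641 -1.173 -2.261
v -3.294 -0.597 -1.712
v -3.766 -2.403 -2.308
v -4.419 -1.827 -1.759
v -0.467 -0.076 3.034
v -1.083 0.509 3.794
v 0.022 1.474 2.237
v -0.594 2.059 2.997
v 0.314 -0.019 3.623
v -0.302 0.566 4.383
v 0.803 1.531 2.826
v 0.187 2.116 3.586
f 2 4 1
f 5 2 1
f 1 4 3
f 3 5 1
f 2 8 4
f 6 2 5
f 6 8 2
f 4 8 3
f 7 5 3
f 3 8 7
f 7 6 5
f 8 6 7
f 10 12 9
f 13 10 9
f 9 12 11
f 11 13 9
f 10 16 12
f 14 10 13
f 14 16 10
f 12 16 11
f 15 13 11
f 11 16 15
f 15 14 13
f 16 14 15
f 18 17 20
f 18 20 19
f 20 17 21
f 20 21 19
f 21 17 22
f 21 22 19
f 22 17 23
f 22 23 19
f 23 17 24
f 23 24 19
f 24 17 25
f 24 25 19
f 25 17 26
f 25 26 19
f 26 17 27
f 26 27 19
f 27 17 28
f 27 28 19
f 28 17 29
f 28 29 19
f 29 17 30
f 29 30 19
f 30 17 31
f 30 31 19
f 31 17 32
f 31 32 19
f 32 17 18
f 32 18 19
f 33 44 38
f 33 38 34
f 33 34 40
f 33 40 43
f 33 43 44
f 34 38 42
f 38 44 37
f 44 43 35
f 43 40 39
f 40 34 41
f 36 42 37
f 36 37 35
f 36 35 39
f 36 39 41
f 36 41 42
f 37 42 38
f 35 37 44
f 39 35 43
f 41 39 40
f 42 41 34
f 46 48 45
f 49 46 45
f 45 48 47
f 47 49 45
f 46 52 48
f 50 46 49
f 50 52 46
f 48 52 47
f 51 49 47
f 47 52 51
f 51 50 49
f 52 50 51

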